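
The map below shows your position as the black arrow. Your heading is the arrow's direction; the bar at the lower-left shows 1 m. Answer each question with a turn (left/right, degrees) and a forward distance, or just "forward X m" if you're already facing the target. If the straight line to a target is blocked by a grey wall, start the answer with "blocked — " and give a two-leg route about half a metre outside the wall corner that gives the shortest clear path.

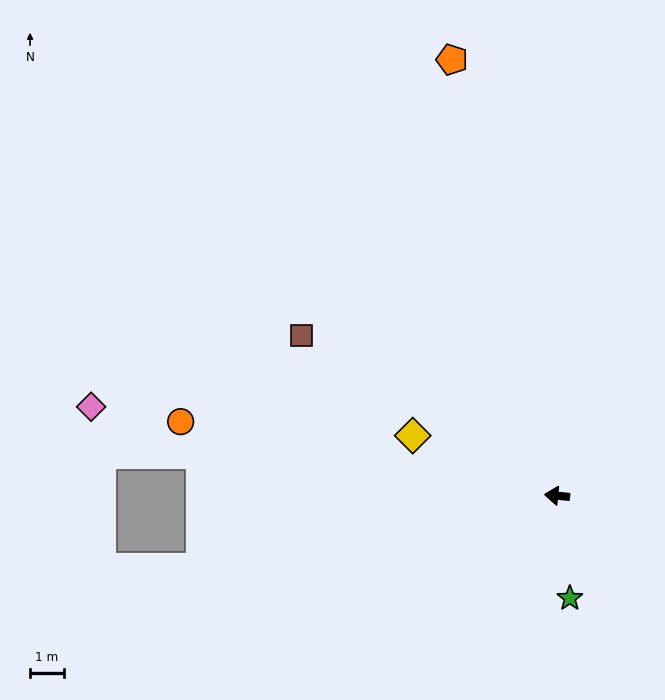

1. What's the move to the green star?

turn left 103°, forward 3.0 m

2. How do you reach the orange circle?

turn right 6°, forward 11.2 m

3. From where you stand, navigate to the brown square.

turn right 27°, forward 8.8 m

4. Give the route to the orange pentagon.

turn right 71°, forward 13.1 m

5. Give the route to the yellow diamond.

turn right 17°, forward 4.6 m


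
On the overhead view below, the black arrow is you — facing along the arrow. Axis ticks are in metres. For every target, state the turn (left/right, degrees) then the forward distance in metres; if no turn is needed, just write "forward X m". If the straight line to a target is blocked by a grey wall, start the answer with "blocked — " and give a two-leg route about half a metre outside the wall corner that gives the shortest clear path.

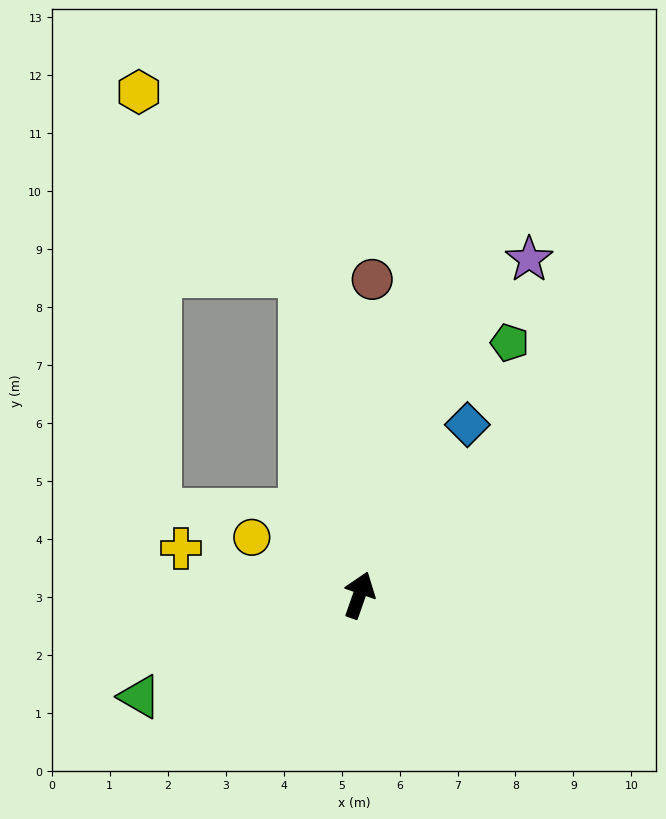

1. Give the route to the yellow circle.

turn left 81°, forward 2.1 m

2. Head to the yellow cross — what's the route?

turn left 95°, forward 3.2 m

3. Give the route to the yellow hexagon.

blocked — turn left 29°, forward 5.6 m, then turn left 33°, forward 4.2 m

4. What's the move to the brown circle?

turn left 17°, forward 5.4 m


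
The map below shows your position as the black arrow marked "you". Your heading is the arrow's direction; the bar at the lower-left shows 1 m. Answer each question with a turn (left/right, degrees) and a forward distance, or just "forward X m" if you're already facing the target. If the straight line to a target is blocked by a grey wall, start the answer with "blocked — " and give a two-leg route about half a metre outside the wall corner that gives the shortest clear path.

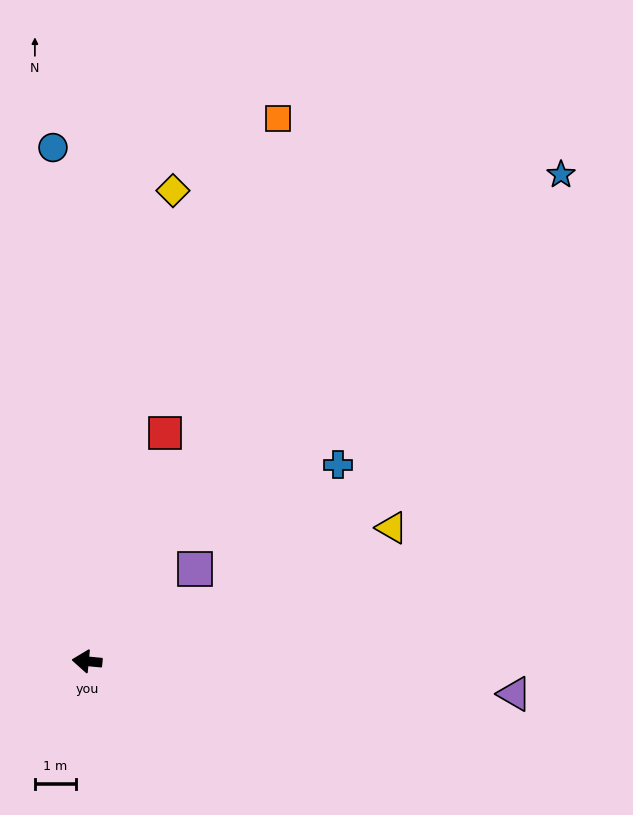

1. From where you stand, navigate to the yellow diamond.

turn right 95°, forward 11.6 m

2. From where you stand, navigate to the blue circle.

turn right 81°, forward 12.5 m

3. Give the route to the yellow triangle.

turn right 151°, forward 8.1 m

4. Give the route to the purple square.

turn right 134°, forward 3.4 m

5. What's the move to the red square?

turn right 103°, forward 5.8 m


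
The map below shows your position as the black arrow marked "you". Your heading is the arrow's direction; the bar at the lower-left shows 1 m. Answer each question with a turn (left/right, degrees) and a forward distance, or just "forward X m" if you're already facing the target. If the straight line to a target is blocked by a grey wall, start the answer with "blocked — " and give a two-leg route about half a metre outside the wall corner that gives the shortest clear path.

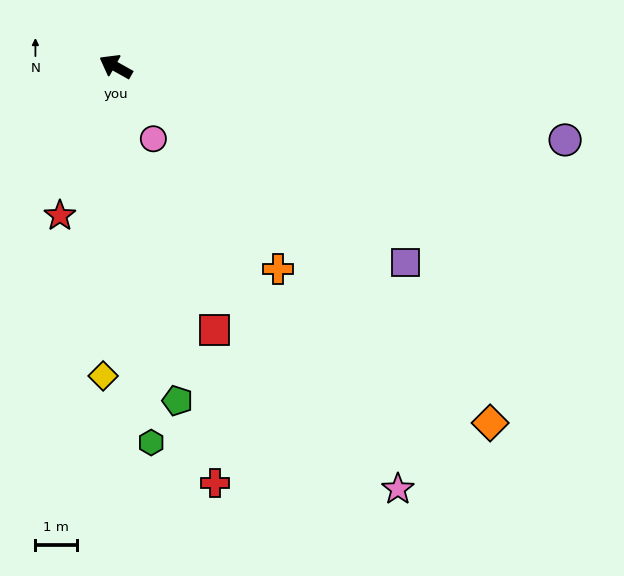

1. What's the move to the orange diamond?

turn left 166°, forward 12.5 m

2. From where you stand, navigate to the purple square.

turn left 175°, forward 8.5 m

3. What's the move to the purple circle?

turn right 160°, forward 11.0 m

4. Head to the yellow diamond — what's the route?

turn left 117°, forward 7.5 m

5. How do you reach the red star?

turn left 99°, forward 3.9 m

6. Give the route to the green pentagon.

turn left 130°, forward 8.2 m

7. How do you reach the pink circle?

turn left 147°, forward 2.0 m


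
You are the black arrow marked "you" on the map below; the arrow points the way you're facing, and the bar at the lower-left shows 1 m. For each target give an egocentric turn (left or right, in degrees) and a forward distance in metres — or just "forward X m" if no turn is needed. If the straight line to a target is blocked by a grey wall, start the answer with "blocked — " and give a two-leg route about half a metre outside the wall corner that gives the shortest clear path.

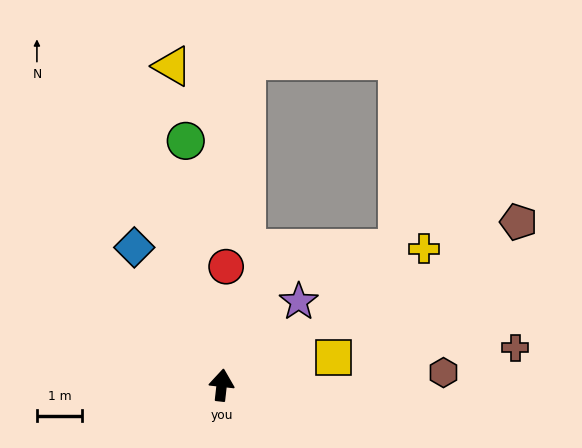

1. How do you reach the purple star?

turn right 36°, forward 2.5 m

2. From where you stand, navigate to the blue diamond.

turn left 39°, forward 3.6 m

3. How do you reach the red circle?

turn left 4°, forward 2.6 m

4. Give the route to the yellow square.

turn right 70°, forward 2.5 m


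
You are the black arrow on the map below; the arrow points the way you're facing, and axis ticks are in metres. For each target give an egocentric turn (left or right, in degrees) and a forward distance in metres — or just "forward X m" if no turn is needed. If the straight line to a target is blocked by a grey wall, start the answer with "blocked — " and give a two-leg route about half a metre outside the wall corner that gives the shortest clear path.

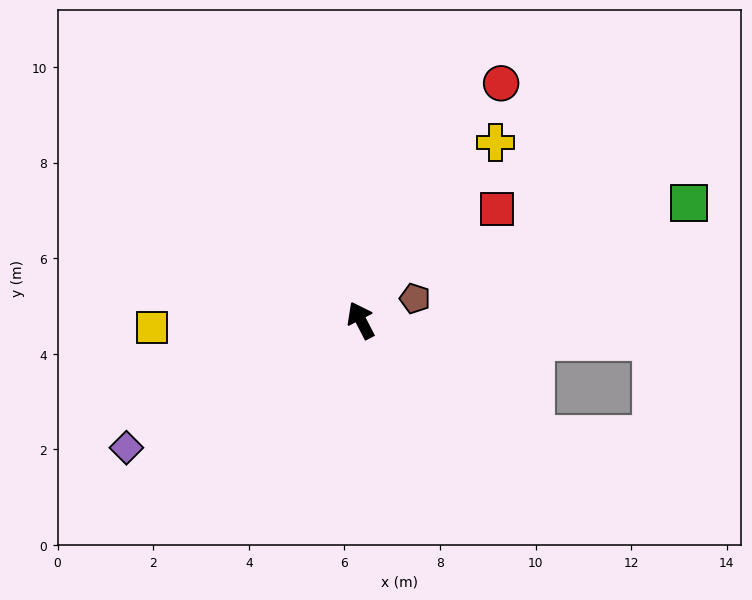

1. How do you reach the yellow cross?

turn right 64°, forward 4.7 m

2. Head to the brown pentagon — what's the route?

turn right 95°, forward 1.2 m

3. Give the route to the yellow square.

turn left 65°, forward 4.4 m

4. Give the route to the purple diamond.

turn left 91°, forward 5.6 m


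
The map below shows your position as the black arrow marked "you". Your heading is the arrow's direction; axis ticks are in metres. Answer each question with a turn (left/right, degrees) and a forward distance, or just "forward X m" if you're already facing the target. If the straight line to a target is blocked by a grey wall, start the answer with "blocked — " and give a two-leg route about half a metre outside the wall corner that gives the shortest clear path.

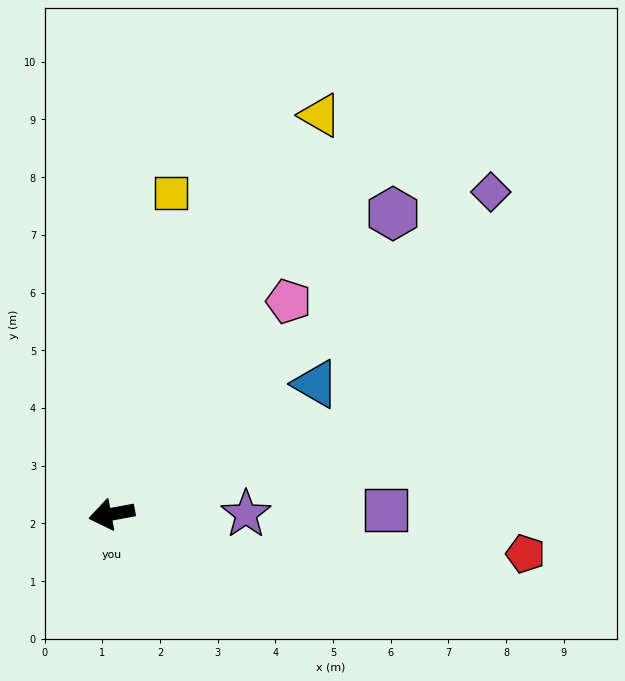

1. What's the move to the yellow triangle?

turn right 128°, forward 7.8 m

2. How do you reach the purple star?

turn left 170°, forward 2.3 m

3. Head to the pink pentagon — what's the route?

turn right 140°, forward 4.8 m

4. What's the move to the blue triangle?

turn right 158°, forward 4.2 m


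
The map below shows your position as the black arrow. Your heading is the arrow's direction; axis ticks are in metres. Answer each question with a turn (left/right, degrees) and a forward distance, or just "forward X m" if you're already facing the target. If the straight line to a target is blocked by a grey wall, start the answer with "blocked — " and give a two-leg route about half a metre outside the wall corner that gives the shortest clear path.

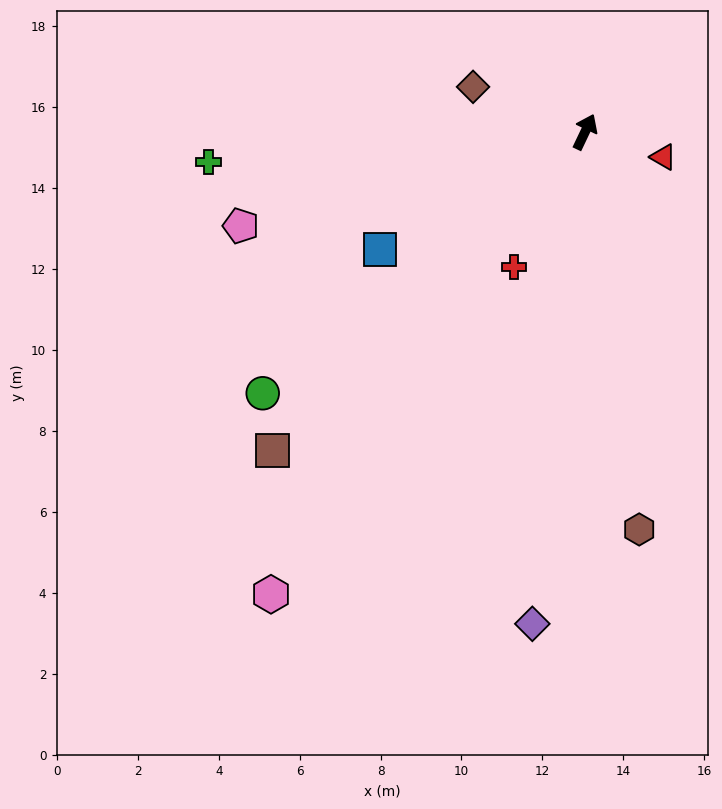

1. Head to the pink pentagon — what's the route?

turn left 131°, forward 8.8 m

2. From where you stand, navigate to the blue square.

turn left 145°, forward 5.8 m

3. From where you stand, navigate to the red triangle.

turn right 82°, forward 2.0 m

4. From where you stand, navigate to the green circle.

turn left 154°, forward 10.3 m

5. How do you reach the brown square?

turn left 161°, forward 11.0 m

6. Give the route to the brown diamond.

turn left 94°, forward 3.0 m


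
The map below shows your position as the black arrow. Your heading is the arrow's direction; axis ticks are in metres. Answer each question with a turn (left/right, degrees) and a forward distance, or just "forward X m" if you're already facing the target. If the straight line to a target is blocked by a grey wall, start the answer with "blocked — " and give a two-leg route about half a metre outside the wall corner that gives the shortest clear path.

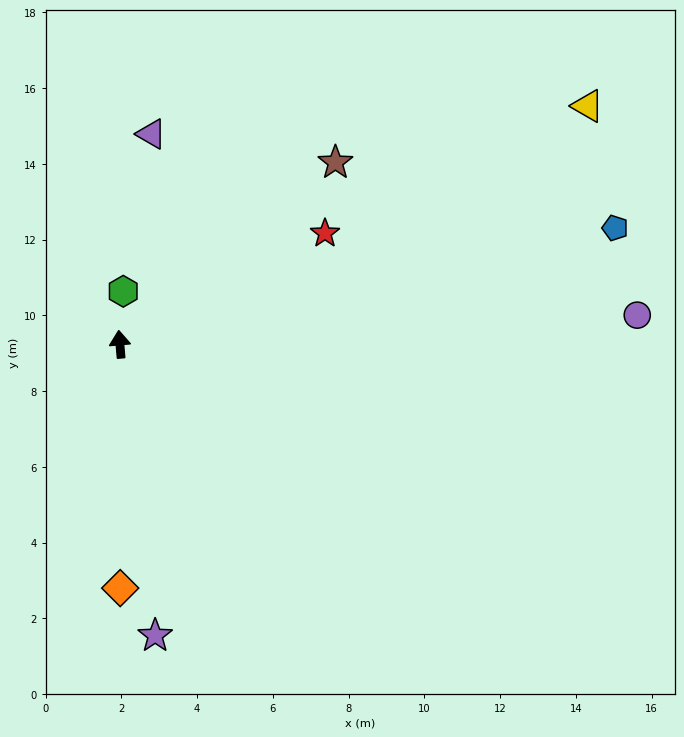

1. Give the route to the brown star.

turn right 55°, forward 7.4 m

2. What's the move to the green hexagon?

turn right 9°, forward 1.4 m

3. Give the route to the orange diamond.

turn left 175°, forward 6.4 m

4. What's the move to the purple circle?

turn right 92°, forward 13.7 m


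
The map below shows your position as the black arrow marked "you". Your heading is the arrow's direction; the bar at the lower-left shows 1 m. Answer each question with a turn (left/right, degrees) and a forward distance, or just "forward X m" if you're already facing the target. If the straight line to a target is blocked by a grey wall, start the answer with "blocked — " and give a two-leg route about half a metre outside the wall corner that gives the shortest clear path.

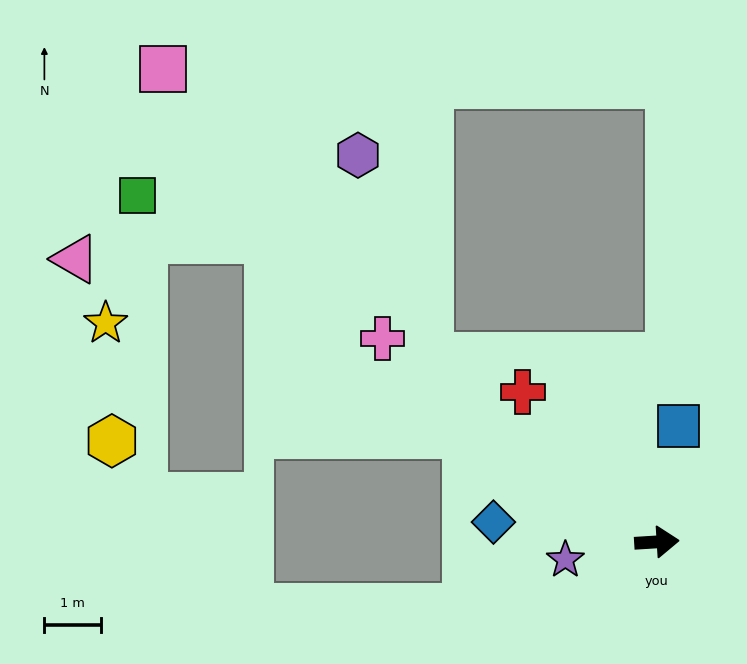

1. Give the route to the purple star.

turn right 173°, forward 1.6 m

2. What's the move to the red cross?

turn left 128°, forward 3.5 m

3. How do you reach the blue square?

turn left 76°, forward 2.1 m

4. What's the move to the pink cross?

turn left 140°, forward 6.0 m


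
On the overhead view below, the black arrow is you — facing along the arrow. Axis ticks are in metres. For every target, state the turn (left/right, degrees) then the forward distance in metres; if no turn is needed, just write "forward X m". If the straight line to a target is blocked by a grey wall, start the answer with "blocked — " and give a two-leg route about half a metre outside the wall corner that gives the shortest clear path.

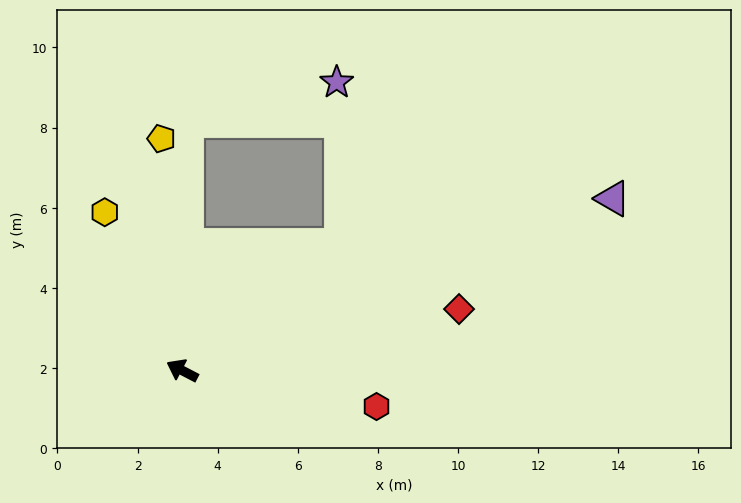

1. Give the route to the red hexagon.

turn right 163°, forward 4.9 m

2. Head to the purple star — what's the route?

blocked — turn right 63°, forward 6.2 m, then turn right 75°, forward 3.9 m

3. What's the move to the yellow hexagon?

turn right 36°, forward 4.4 m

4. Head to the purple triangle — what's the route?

turn right 131°, forward 11.6 m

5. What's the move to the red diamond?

turn right 140°, forward 7.1 m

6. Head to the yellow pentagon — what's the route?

turn right 57°, forward 5.8 m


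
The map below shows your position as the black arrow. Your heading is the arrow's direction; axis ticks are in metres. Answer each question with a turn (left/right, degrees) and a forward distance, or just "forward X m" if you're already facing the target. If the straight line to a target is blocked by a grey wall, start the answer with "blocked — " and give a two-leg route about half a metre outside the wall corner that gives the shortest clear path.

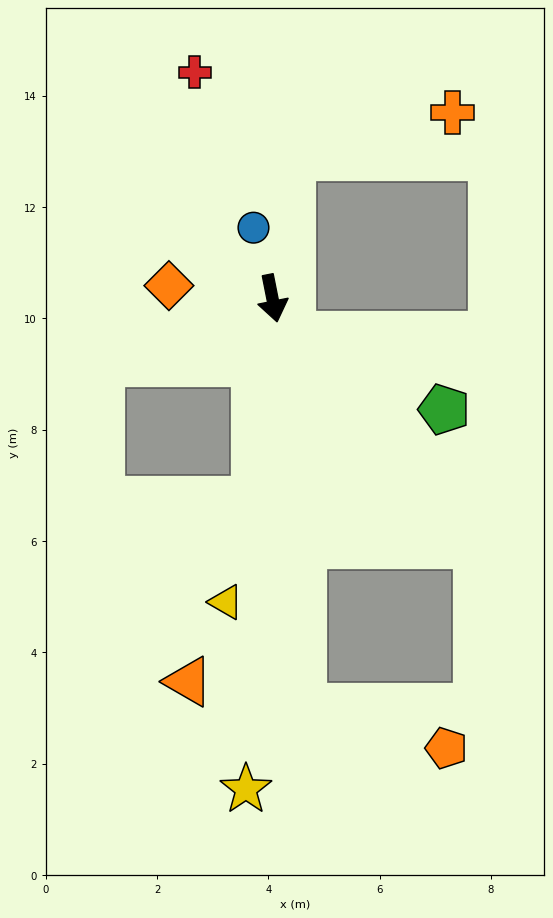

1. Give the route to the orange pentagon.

blocked — turn right 7°, forward 7.4 m, then turn left 70°, forward 2.7 m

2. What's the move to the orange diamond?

turn right 108°, forward 1.9 m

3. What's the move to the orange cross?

blocked — turn left 161°, forward 2.6 m, then turn right 67°, forward 3.0 m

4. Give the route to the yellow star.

turn right 14°, forward 8.8 m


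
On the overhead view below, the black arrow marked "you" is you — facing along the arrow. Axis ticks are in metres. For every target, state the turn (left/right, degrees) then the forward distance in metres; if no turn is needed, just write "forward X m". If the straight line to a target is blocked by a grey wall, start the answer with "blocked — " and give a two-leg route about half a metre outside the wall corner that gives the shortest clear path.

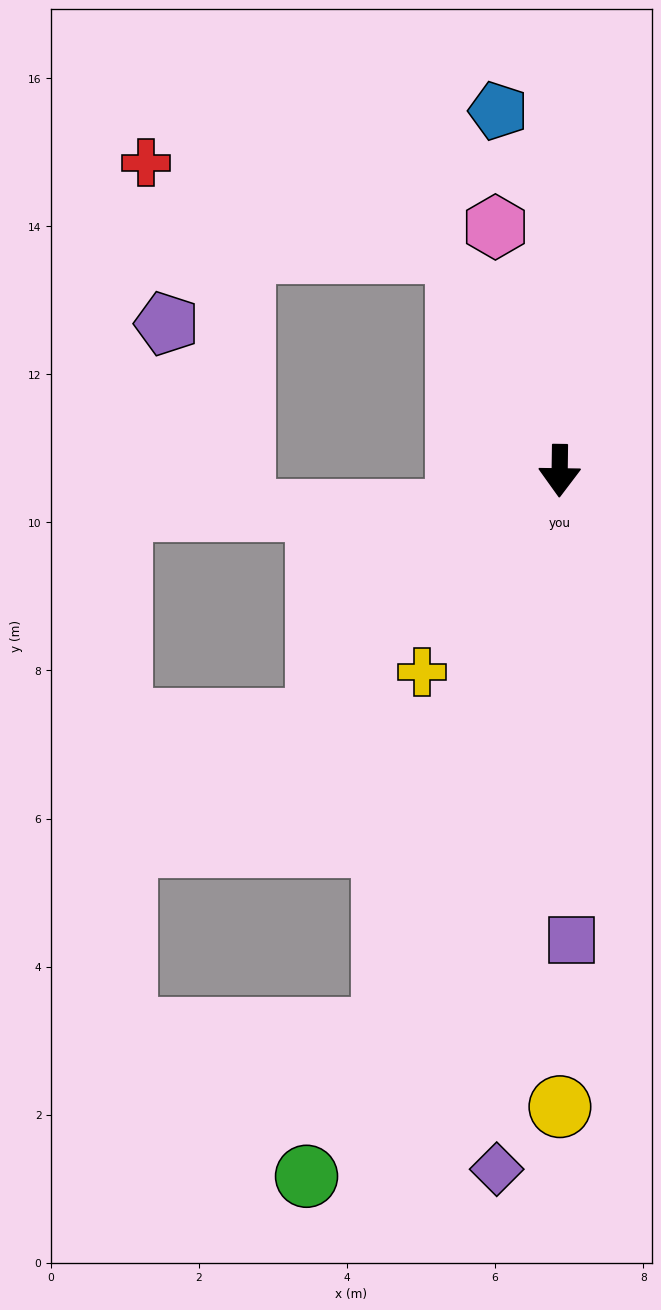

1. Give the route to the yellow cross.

turn right 34°, forward 3.3 m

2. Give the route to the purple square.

turn left 2°, forward 6.3 m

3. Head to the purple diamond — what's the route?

turn right 4°, forward 9.5 m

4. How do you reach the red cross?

blocked — turn right 154°, forward 3.3 m, then turn left 49°, forward 4.4 m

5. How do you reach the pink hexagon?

turn right 164°, forward 3.4 m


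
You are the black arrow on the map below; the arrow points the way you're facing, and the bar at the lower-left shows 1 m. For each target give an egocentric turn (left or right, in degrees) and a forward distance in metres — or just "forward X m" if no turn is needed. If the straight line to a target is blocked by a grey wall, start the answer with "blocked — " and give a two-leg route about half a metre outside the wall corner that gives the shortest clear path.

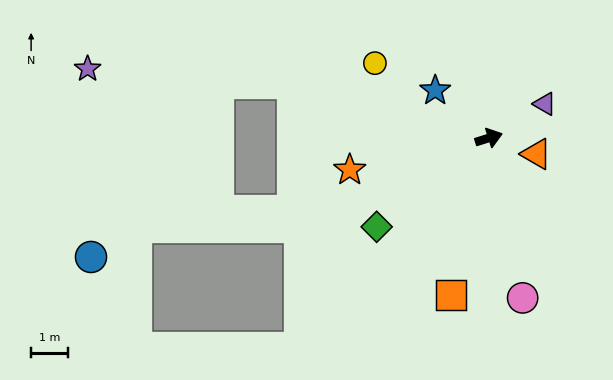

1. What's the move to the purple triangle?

turn left 14°, forward 1.8 m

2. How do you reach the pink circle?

turn right 96°, forward 4.4 m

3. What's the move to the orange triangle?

turn right 36°, forward 1.4 m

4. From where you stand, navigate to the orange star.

turn left 175°, forward 3.9 m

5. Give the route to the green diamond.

turn right 159°, forward 3.9 m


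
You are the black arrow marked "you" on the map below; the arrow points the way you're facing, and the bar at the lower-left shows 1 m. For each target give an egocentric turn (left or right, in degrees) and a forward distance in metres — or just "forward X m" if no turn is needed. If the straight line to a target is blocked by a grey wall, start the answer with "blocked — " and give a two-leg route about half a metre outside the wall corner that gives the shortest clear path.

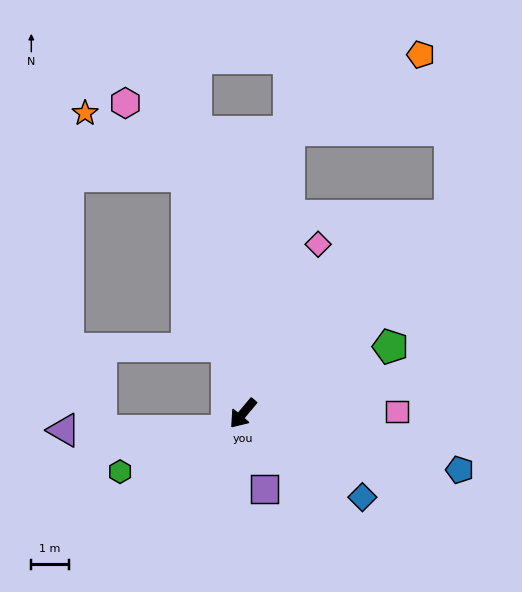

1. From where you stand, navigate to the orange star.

blocked — turn right 127°, forward 6.5 m, then turn left 45°, forward 3.2 m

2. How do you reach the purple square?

turn left 56°, forward 2.1 m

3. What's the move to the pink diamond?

turn right 164°, forward 5.0 m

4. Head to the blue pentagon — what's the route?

turn left 115°, forward 6.0 m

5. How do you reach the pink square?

turn left 131°, forward 4.1 m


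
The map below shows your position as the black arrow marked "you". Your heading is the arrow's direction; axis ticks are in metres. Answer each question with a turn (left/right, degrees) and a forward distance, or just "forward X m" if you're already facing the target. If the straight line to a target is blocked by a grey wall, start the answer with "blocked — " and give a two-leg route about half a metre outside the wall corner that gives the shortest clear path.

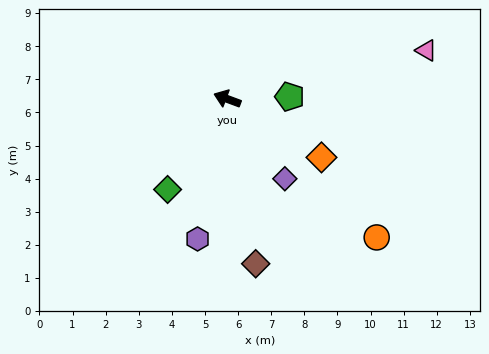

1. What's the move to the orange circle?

turn left 158°, forward 6.2 m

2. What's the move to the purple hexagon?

turn left 98°, forward 4.3 m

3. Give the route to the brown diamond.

turn left 120°, forward 5.1 m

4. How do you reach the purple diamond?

turn left 146°, forward 3.0 m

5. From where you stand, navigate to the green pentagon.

turn right 157°, forward 1.9 m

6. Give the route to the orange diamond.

turn left 169°, forward 3.3 m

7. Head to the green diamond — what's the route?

turn left 77°, forward 3.3 m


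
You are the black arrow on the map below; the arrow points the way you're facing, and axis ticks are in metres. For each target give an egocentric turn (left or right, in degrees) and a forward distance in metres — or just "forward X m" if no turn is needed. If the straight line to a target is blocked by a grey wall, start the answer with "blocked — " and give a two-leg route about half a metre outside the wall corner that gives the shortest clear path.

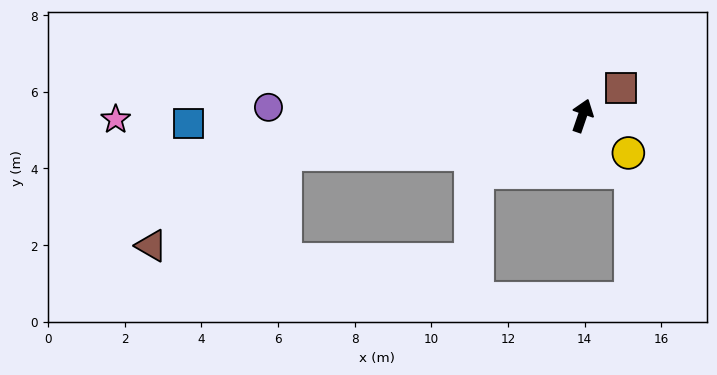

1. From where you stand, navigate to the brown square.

turn right 35°, forward 1.2 m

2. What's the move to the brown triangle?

blocked — turn left 116°, forward 7.8 m, then turn left 27°, forward 4.2 m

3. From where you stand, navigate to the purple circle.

turn left 107°, forward 8.2 m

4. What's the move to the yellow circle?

turn right 110°, forward 1.5 m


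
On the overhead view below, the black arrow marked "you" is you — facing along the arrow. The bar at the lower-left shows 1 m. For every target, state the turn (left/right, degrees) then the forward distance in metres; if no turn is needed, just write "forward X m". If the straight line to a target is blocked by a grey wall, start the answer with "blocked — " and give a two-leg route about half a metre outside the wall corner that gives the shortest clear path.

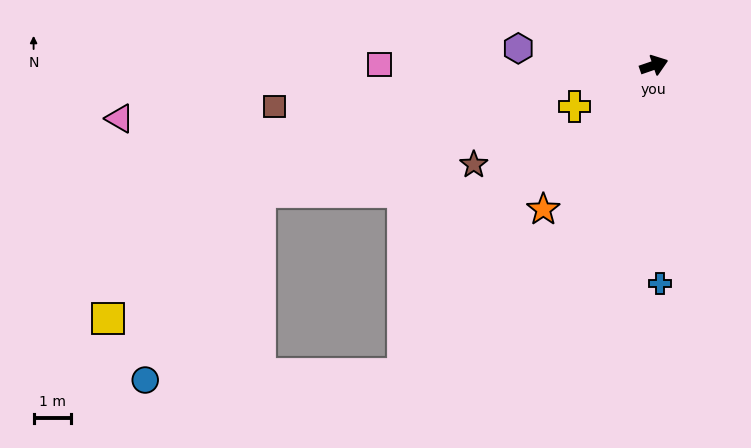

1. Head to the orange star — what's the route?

turn right 147°, forward 4.9 m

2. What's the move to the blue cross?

turn right 107°, forward 5.8 m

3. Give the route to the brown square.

turn left 167°, forward 10.2 m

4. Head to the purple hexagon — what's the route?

turn left 154°, forward 3.7 m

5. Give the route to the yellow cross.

turn right 172°, forward 2.4 m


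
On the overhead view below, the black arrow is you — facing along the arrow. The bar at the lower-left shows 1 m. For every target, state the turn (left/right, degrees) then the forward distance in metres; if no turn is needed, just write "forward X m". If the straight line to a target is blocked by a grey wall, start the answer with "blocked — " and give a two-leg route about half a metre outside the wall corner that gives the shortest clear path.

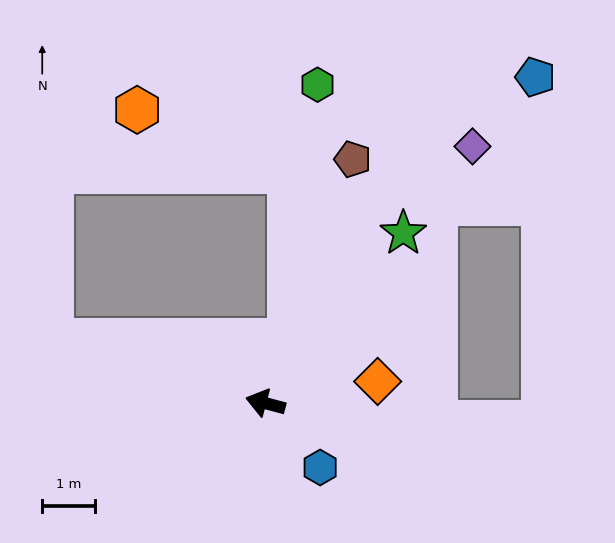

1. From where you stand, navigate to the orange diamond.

turn right 154°, forward 2.2 m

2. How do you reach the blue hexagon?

turn left 145°, forward 1.6 m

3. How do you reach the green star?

turn right 114°, forward 4.1 m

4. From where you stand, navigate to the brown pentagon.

turn right 95°, forward 4.9 m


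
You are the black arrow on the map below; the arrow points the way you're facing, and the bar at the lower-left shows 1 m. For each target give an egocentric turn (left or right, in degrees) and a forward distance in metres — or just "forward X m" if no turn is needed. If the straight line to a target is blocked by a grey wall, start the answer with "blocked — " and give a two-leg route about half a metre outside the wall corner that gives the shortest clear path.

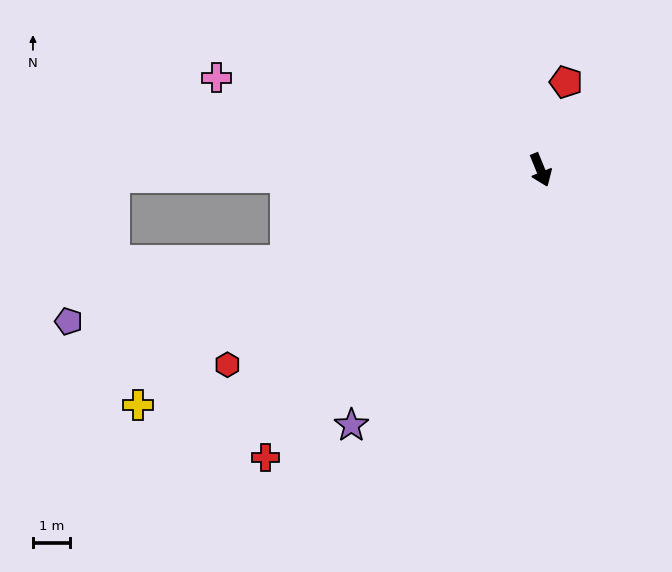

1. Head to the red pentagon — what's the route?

turn left 142°, forward 2.4 m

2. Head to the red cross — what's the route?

turn right 66°, forward 10.6 m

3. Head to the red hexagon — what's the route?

turn right 80°, forward 9.8 m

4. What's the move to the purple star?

turn right 59°, forward 8.5 m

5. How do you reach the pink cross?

turn right 128°, forward 9.0 m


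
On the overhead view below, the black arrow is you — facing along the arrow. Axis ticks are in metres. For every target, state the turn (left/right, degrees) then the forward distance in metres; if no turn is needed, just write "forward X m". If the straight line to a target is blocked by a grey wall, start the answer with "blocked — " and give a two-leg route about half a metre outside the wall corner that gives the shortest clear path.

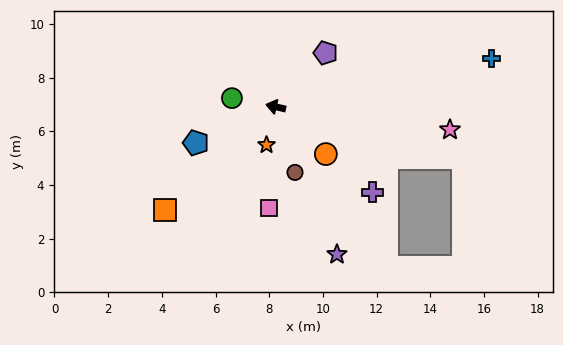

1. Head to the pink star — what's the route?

turn right 175°, forward 6.5 m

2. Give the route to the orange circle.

turn left 150°, forward 2.6 m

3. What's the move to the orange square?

turn left 56°, forward 5.6 m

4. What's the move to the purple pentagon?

turn right 120°, forward 2.7 m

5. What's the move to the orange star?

turn left 90°, forward 1.5 m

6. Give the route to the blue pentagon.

turn left 37°, forward 3.3 m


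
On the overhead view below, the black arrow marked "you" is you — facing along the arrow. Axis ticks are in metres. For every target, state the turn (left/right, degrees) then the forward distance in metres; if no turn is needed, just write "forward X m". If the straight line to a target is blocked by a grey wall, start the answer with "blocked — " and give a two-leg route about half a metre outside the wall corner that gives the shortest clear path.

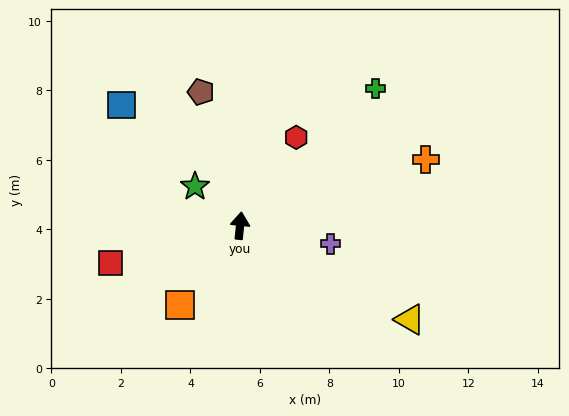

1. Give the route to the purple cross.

turn right 96°, forward 2.7 m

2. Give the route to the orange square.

turn left 149°, forward 2.9 m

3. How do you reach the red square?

turn left 112°, forward 3.9 m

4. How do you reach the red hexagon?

turn right 27°, forward 3.0 m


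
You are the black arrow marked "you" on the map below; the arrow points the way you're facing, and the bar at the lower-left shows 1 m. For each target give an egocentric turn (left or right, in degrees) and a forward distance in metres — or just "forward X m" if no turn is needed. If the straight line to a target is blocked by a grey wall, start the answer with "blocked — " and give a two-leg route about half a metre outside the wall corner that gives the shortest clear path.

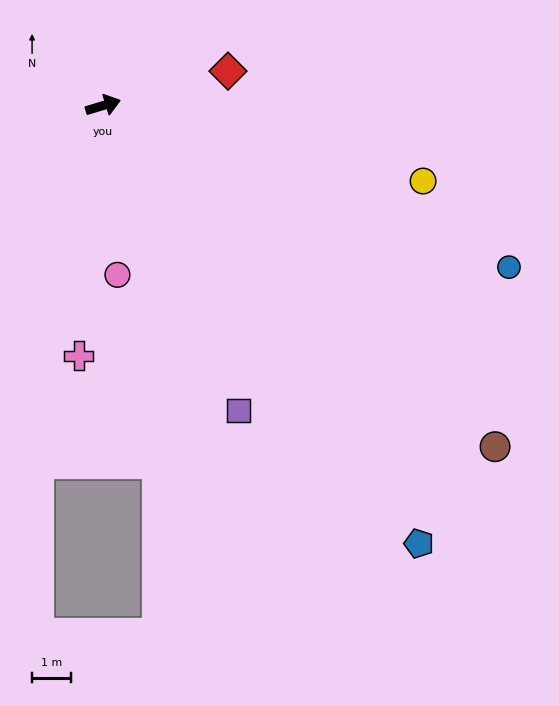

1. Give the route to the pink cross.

turn right 112°, forward 6.5 m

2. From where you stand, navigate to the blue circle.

turn right 39°, forward 11.3 m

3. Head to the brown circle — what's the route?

turn right 58°, forward 13.4 m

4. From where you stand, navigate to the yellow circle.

turn right 30°, forward 8.5 m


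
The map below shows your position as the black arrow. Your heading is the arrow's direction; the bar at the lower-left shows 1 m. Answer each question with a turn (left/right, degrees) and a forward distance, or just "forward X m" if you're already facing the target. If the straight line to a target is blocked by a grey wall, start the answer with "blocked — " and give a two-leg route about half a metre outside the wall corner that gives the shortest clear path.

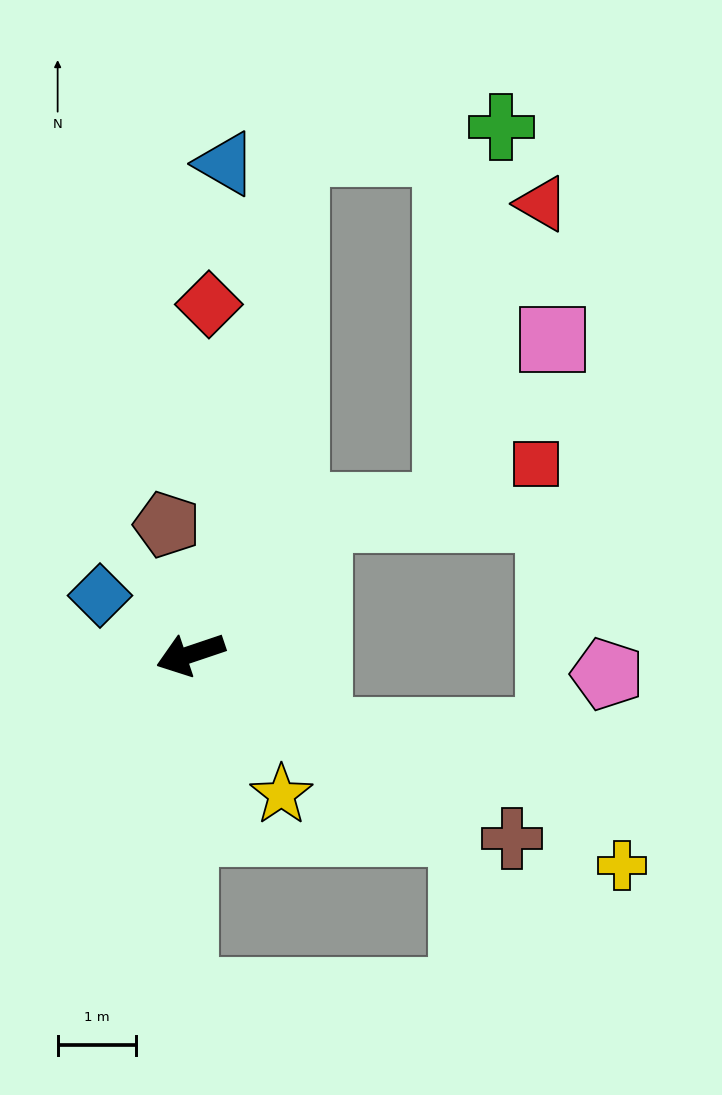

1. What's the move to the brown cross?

turn left 132°, forward 4.7 m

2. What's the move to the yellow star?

turn left 104°, forward 2.1 m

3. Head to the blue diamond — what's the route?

turn right 52°, forward 1.4 m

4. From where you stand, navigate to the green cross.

blocked — turn right 120°, forward 6.5 m, then turn right 72°, forward 2.6 m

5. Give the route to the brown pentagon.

turn right 98°, forward 1.7 m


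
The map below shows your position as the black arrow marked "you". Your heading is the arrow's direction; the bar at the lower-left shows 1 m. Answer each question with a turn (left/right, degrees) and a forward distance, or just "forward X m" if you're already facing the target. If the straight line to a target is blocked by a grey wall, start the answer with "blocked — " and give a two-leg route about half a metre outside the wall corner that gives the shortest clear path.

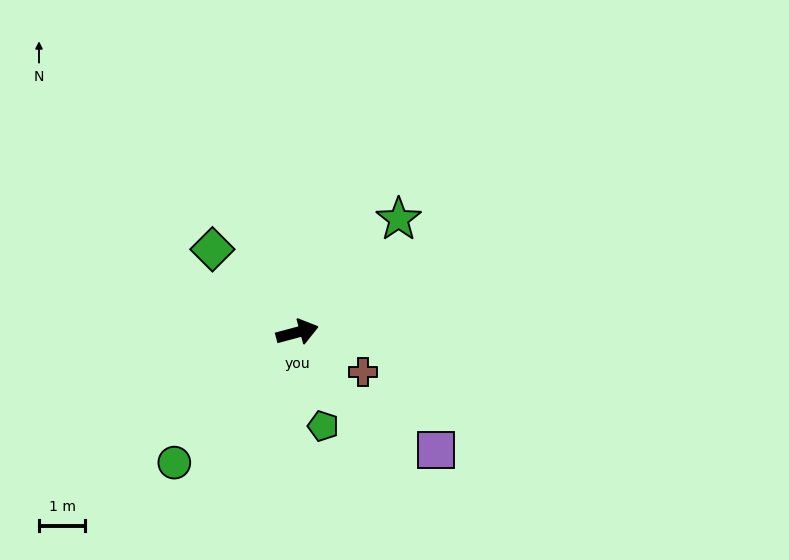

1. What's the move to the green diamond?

turn left 121°, forward 2.6 m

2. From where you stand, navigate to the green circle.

turn right 148°, forward 3.9 m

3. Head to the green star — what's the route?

turn left 33°, forward 3.3 m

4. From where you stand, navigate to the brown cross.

turn right 46°, forward 1.7 m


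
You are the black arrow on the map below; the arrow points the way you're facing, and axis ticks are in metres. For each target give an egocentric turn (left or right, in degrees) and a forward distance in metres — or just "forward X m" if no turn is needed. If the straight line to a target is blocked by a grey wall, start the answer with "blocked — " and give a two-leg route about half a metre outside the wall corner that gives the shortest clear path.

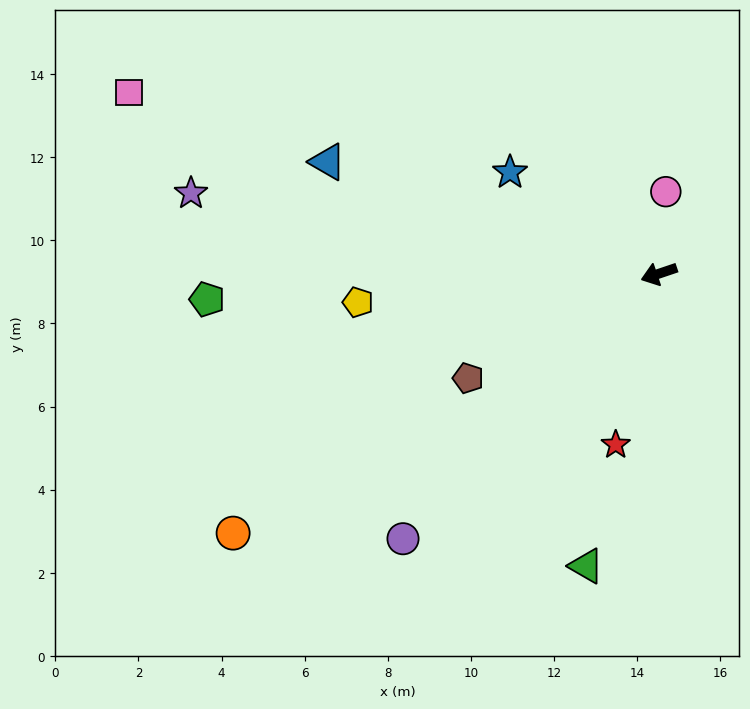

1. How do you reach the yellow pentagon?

turn right 13°, forward 7.3 m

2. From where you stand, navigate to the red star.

turn left 57°, forward 4.2 m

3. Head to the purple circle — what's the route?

turn left 27°, forward 8.9 m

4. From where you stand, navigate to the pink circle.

turn right 113°, forward 2.0 m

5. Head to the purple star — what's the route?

turn right 28°, forward 11.4 m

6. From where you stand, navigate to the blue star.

turn right 53°, forward 4.3 m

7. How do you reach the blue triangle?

turn right 37°, forward 8.4 m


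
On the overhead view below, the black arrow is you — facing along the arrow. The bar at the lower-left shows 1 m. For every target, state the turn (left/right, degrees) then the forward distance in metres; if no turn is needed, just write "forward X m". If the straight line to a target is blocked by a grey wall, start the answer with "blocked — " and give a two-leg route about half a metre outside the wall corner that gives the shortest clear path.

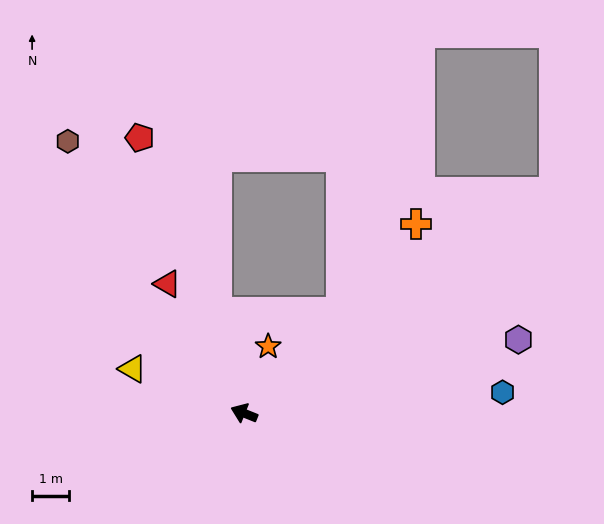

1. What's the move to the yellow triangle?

forward 3.3 m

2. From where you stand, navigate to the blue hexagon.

turn right 154°, forward 7.0 m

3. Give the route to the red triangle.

turn right 37°, forward 4.1 m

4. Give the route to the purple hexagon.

turn right 143°, forward 7.7 m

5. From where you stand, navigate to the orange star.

turn right 88°, forward 1.9 m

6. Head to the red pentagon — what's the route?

turn right 47°, forward 8.0 m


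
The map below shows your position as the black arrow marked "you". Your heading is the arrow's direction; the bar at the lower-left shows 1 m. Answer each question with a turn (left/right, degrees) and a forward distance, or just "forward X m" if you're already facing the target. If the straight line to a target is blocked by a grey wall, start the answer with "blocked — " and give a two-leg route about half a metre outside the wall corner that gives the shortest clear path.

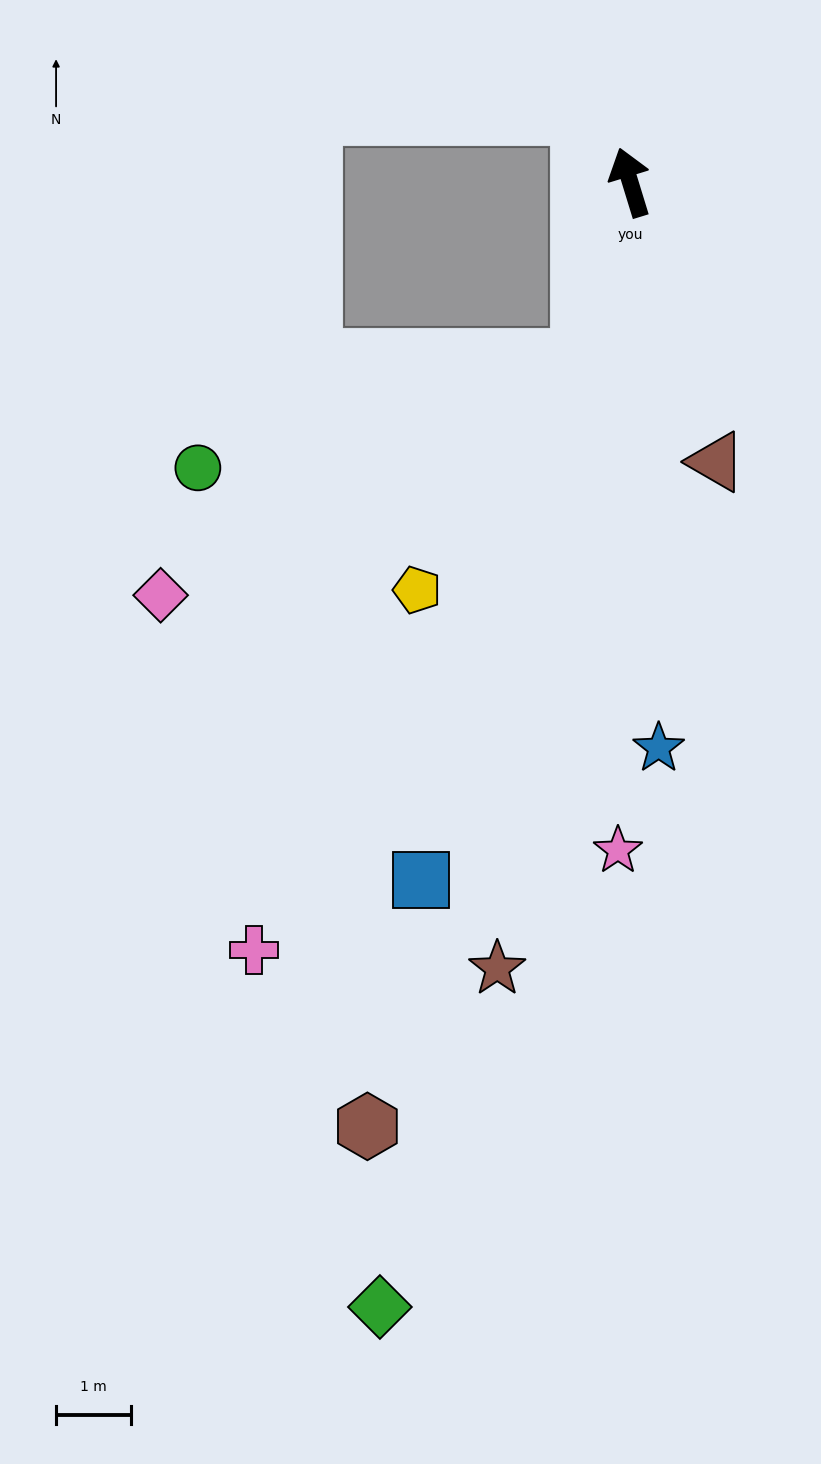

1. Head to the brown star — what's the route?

turn left 153°, forward 10.6 m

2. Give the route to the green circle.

blocked — turn left 148°, forward 2.5 m, then turn right 60°, forward 5.3 m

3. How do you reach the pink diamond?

blocked — turn left 148°, forward 2.5 m, then turn right 46°, forward 6.4 m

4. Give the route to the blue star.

turn left 166°, forward 7.6 m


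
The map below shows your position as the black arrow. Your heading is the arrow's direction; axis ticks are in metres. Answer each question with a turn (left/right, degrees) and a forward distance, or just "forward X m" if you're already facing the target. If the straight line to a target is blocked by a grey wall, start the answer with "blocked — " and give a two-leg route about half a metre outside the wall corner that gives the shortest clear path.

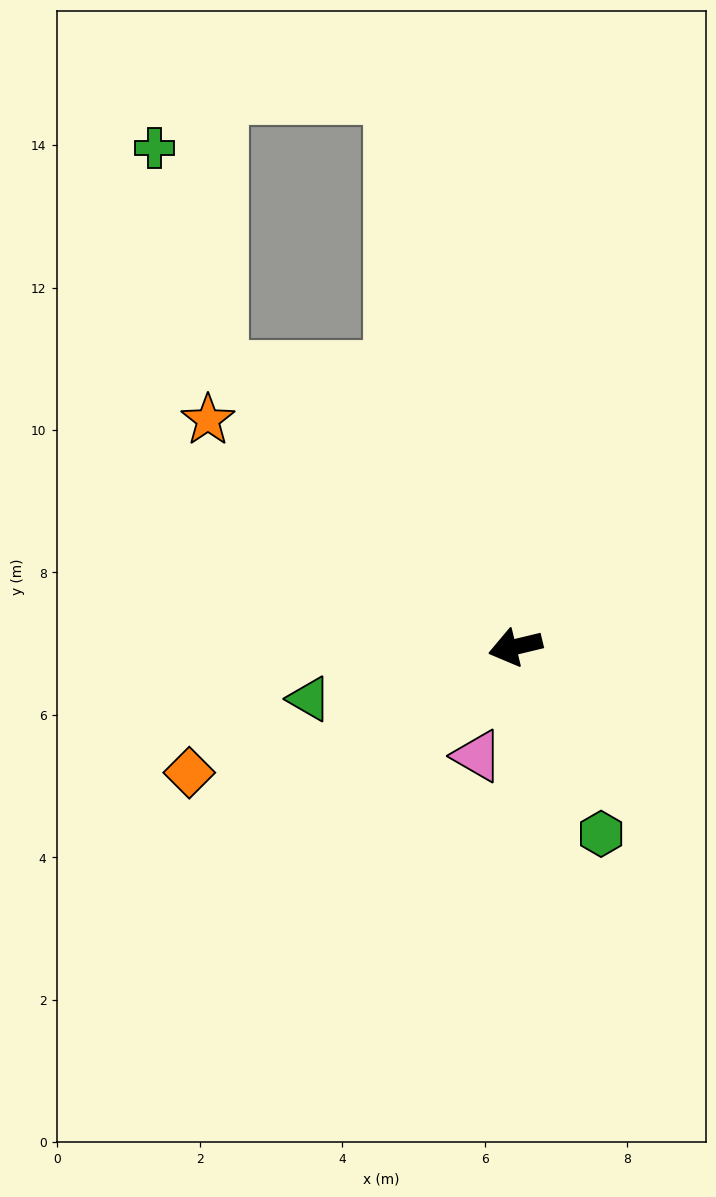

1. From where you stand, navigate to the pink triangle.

turn left 57°, forward 1.6 m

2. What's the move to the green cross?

blocked — turn right 56°, forward 5.7 m, then turn right 32°, forward 3.3 m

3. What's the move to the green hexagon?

turn left 101°, forward 2.9 m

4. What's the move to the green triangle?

forward 3.0 m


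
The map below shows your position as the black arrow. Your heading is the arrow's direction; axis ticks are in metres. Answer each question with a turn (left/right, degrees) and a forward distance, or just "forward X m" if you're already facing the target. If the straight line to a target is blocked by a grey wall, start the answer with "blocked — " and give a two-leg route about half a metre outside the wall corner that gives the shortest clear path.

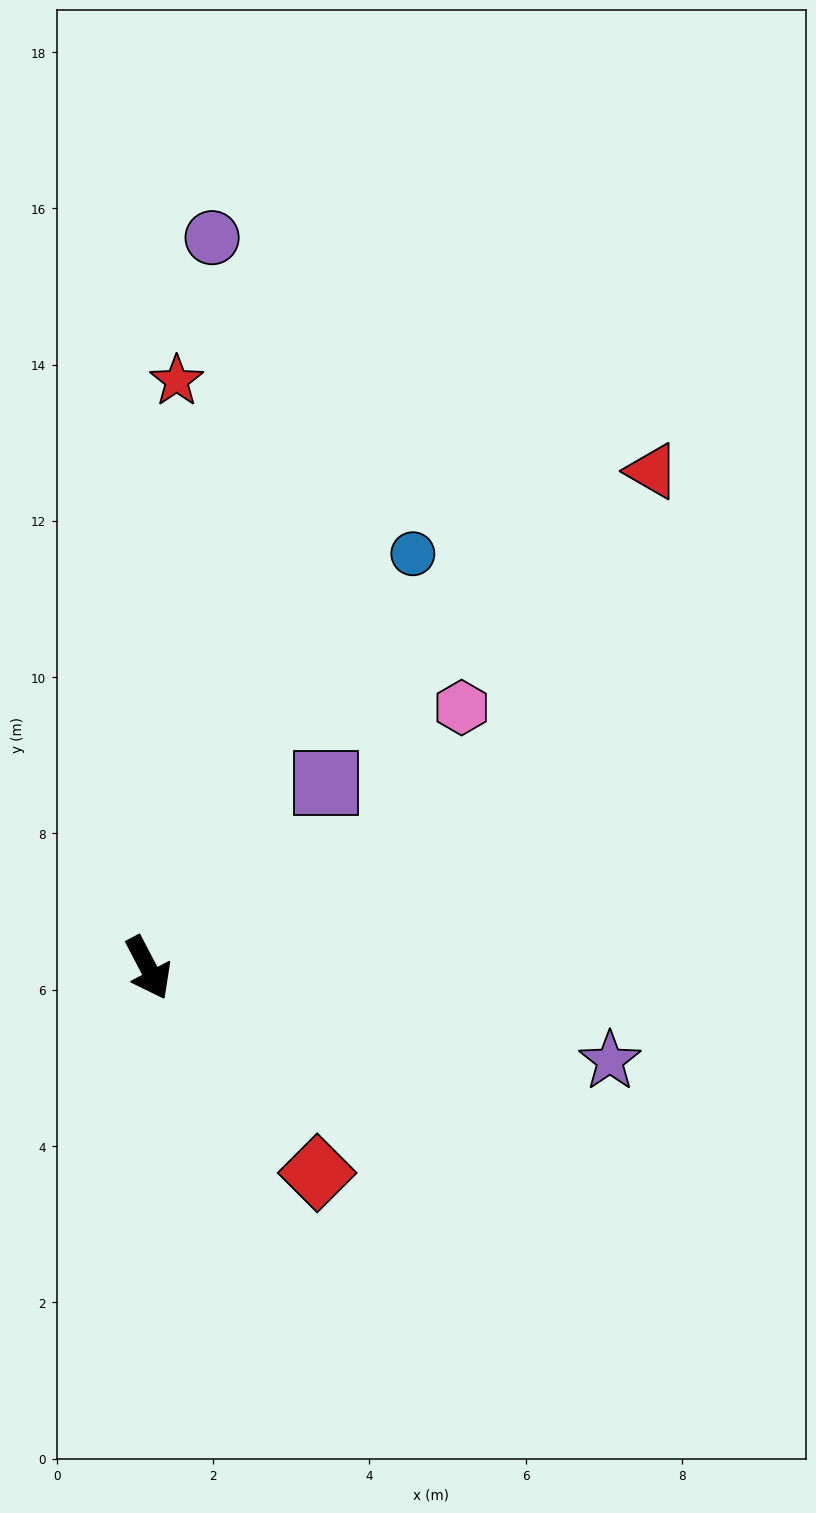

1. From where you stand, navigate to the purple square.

turn left 109°, forward 3.3 m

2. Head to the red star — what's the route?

turn left 150°, forward 7.5 m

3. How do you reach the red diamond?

turn left 12°, forward 3.4 m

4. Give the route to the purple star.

turn left 51°, forward 6.0 m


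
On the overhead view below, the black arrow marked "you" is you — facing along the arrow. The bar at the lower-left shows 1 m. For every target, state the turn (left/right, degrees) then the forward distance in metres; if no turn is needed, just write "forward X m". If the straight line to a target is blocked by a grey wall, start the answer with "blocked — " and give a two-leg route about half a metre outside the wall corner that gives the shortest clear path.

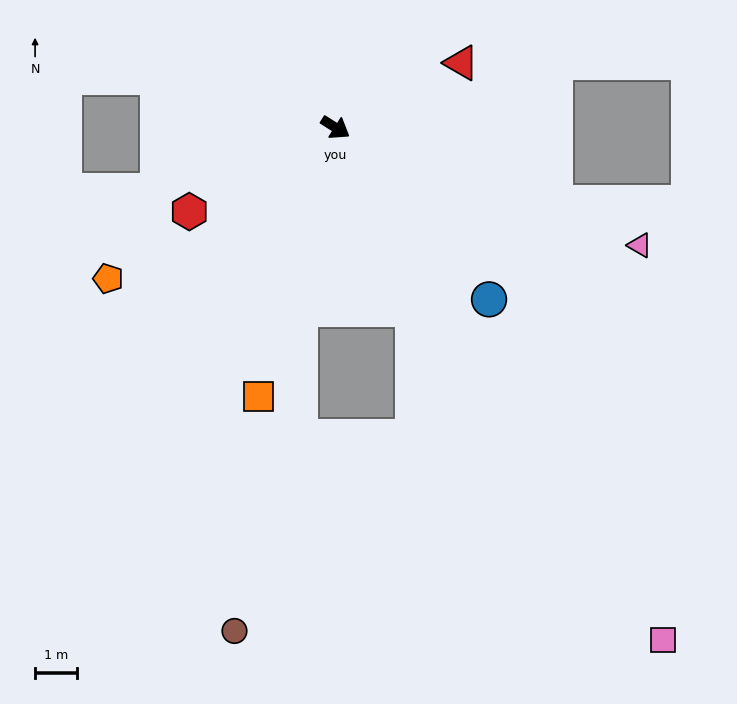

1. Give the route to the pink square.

turn right 25°, forward 14.6 m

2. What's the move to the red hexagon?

turn right 118°, forward 4.1 m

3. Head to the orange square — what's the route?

turn right 74°, forward 6.7 m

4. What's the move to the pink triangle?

turn left 11°, forward 7.8 m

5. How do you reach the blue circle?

turn right 16°, forward 5.5 m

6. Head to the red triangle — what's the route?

turn left 60°, forward 3.4 m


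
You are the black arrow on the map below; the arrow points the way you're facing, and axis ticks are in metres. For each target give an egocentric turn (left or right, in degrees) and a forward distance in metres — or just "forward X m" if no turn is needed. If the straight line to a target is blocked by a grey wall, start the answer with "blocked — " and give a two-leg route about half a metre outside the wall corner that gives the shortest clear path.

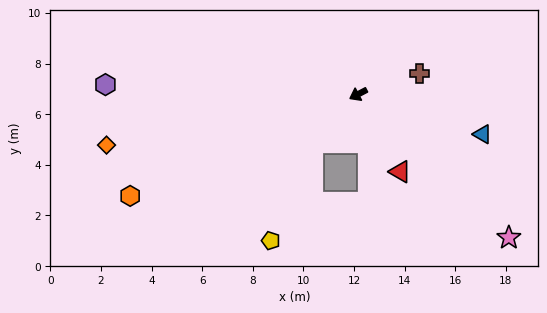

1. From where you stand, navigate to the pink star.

turn left 109°, forward 8.2 m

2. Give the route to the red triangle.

turn left 91°, forward 3.5 m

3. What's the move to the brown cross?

turn left 171°, forward 2.6 m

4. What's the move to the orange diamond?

turn right 16°, forward 10.2 m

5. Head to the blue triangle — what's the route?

turn left 134°, forward 5.2 m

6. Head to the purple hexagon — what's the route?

turn right 30°, forward 10.0 m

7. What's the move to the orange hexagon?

turn right 4°, forward 9.9 m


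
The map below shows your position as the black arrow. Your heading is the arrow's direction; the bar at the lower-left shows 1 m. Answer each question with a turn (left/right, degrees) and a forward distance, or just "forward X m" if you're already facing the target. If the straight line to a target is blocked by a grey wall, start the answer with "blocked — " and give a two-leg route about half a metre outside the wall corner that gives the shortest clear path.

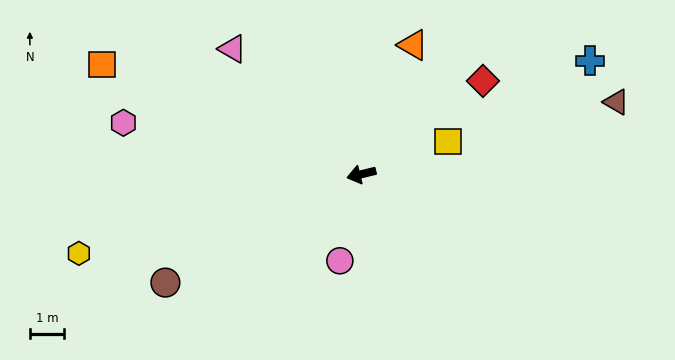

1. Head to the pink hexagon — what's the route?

turn right 26°, forward 7.1 m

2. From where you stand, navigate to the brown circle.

turn left 15°, forward 6.5 m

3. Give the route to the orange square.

turn right 37°, forward 8.2 m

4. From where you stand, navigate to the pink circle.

turn left 62°, forward 2.6 m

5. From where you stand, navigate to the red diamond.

turn right 156°, forward 4.5 m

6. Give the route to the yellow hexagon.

turn left 2°, forward 8.5 m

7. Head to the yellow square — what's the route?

turn right 173°, forward 2.7 m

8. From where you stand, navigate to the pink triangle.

turn right 58°, forward 5.2 m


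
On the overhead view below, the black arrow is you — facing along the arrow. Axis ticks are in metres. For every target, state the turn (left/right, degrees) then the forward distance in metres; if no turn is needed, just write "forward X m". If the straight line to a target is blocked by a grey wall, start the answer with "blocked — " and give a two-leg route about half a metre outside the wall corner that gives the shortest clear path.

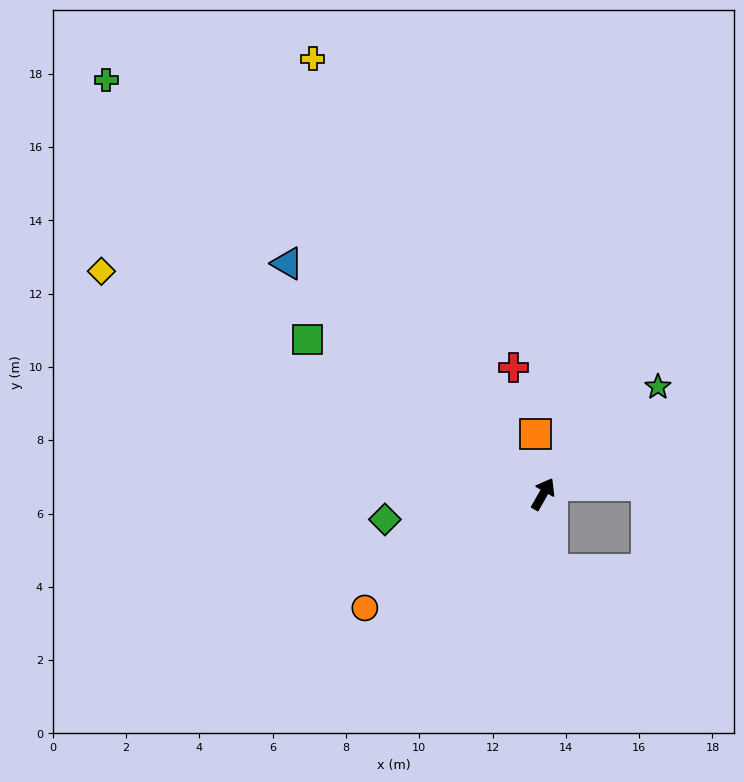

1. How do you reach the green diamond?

turn left 129°, forward 4.4 m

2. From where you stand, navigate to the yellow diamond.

turn left 93°, forward 13.5 m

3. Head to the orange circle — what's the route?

turn left 152°, forward 5.8 m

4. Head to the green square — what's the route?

turn left 86°, forward 7.7 m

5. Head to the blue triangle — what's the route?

turn left 78°, forward 9.4 m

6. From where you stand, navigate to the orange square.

turn left 37°, forward 1.6 m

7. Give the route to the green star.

turn right 17°, forward 4.3 m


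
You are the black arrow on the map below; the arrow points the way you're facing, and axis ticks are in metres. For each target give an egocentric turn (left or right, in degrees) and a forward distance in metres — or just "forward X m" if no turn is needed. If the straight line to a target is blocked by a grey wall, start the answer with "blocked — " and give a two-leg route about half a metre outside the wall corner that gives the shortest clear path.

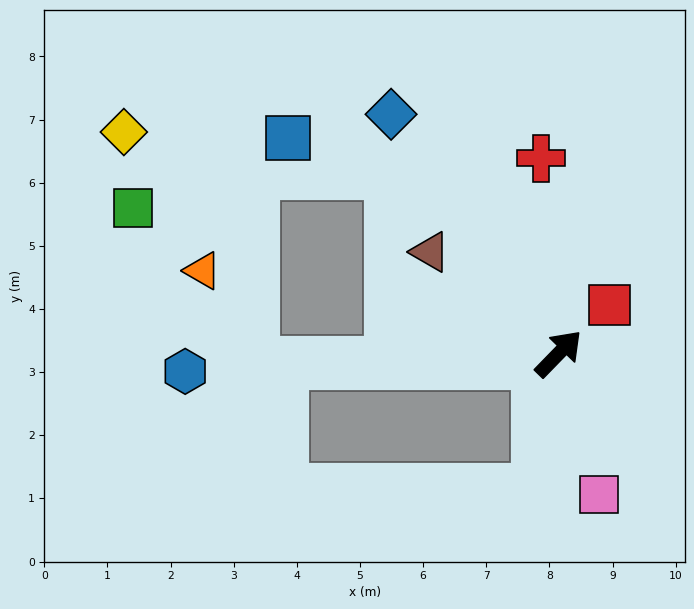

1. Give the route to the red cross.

turn left 49°, forward 3.1 m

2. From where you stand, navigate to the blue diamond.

turn left 79°, forward 4.6 m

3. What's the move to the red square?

turn right 2°, forward 1.1 m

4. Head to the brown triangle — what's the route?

turn left 96°, forward 2.6 m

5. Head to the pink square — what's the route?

turn right 120°, forward 2.3 m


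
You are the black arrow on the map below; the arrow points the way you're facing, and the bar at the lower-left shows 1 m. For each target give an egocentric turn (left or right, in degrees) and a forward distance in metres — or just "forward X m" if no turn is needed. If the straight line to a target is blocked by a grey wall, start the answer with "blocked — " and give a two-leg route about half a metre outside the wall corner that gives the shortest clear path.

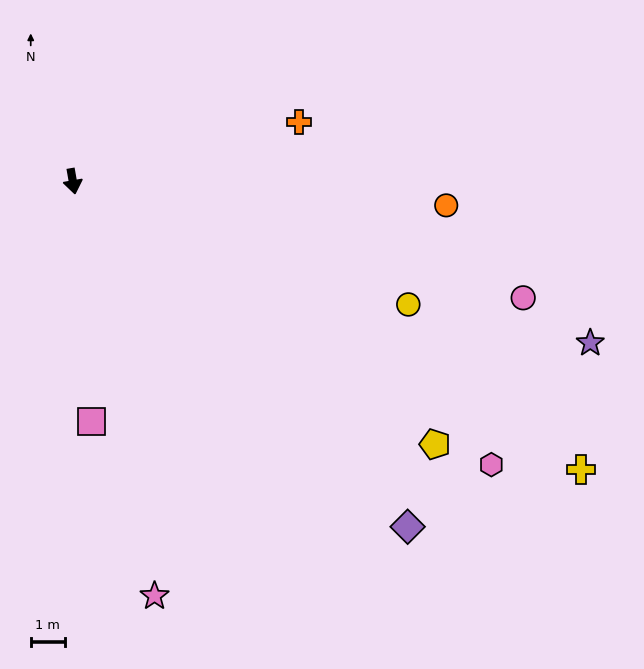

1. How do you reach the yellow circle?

turn left 60°, forward 10.5 m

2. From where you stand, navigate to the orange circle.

turn left 76°, forward 11.0 m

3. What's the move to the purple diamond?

turn left 34°, forward 14.1 m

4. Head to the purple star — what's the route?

turn left 63°, forward 15.9 m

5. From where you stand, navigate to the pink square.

turn right 5°, forward 7.1 m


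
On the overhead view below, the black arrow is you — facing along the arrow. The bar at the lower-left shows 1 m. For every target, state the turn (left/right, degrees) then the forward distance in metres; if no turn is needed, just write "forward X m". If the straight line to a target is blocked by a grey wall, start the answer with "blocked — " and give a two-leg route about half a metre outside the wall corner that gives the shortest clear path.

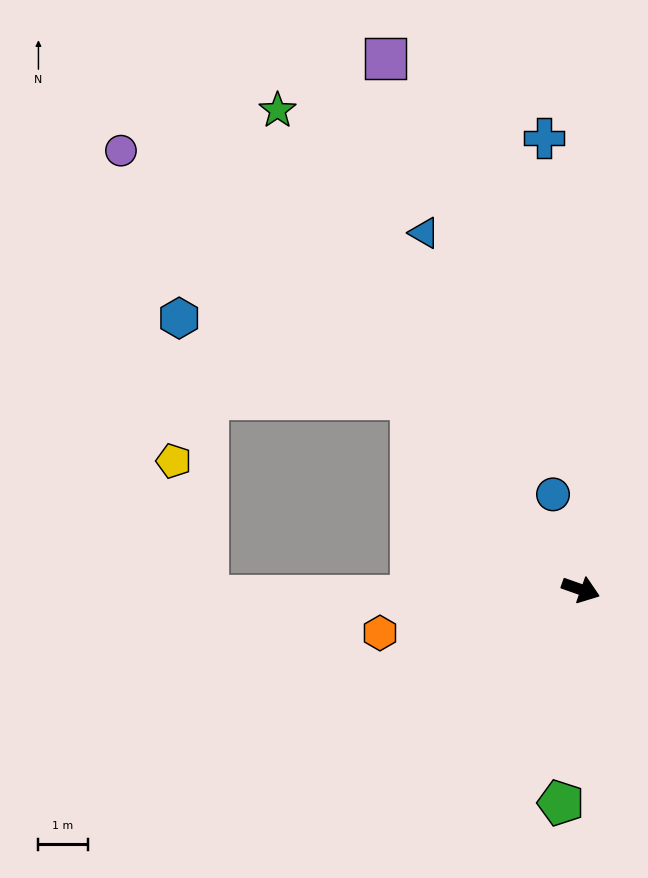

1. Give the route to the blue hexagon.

blocked — turn left 151°, forward 5.2 m, then turn left 29°, forward 5.0 m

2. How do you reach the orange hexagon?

turn right 148°, forward 4.2 m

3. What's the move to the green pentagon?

turn right 76°, forward 4.3 m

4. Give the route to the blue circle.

turn left 126°, forward 2.0 m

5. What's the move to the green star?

turn left 142°, forward 11.5 m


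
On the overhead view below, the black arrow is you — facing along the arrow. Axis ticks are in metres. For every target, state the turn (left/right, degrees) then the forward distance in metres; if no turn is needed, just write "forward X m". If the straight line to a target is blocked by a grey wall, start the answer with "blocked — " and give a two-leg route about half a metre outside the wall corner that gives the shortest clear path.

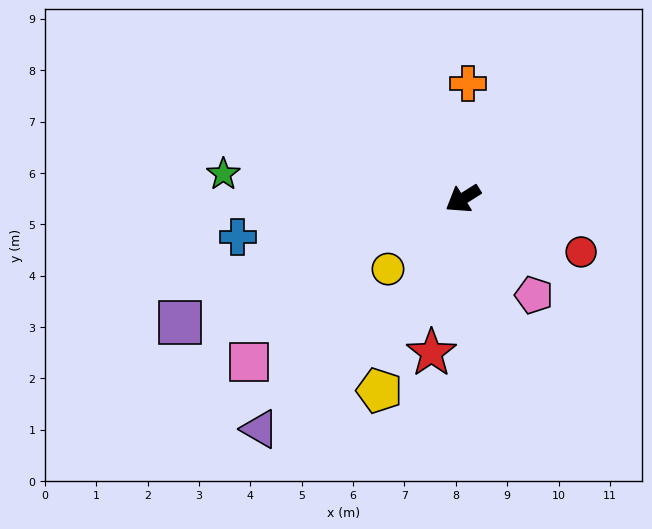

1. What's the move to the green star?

turn right 38°, forward 4.7 m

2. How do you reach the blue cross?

turn right 23°, forward 4.5 m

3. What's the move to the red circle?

turn left 124°, forward 2.5 m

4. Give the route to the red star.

turn left 46°, forward 3.1 m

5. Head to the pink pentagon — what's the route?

turn left 94°, forward 2.3 m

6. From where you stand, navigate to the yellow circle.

turn left 11°, forward 2.0 m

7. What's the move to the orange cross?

turn right 125°, forward 2.2 m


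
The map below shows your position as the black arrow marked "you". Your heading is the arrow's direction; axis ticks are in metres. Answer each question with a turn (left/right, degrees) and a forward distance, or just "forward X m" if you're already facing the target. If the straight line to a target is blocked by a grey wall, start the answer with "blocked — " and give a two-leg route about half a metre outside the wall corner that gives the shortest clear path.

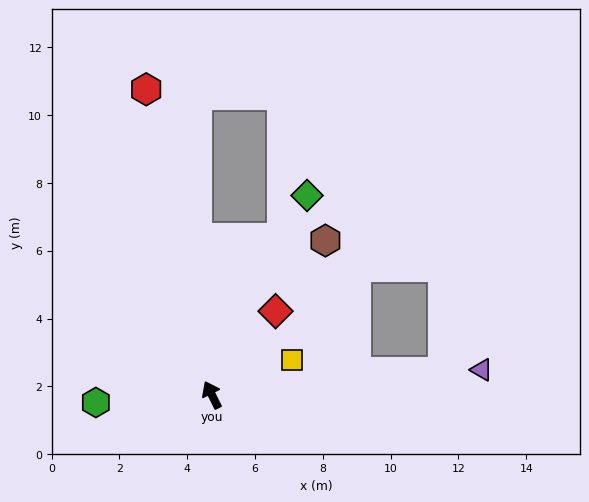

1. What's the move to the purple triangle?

turn right 111°, forward 8.0 m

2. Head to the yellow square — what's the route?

turn right 93°, forward 2.6 m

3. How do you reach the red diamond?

turn right 64°, forward 3.1 m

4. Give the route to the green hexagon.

turn left 67°, forward 3.4 m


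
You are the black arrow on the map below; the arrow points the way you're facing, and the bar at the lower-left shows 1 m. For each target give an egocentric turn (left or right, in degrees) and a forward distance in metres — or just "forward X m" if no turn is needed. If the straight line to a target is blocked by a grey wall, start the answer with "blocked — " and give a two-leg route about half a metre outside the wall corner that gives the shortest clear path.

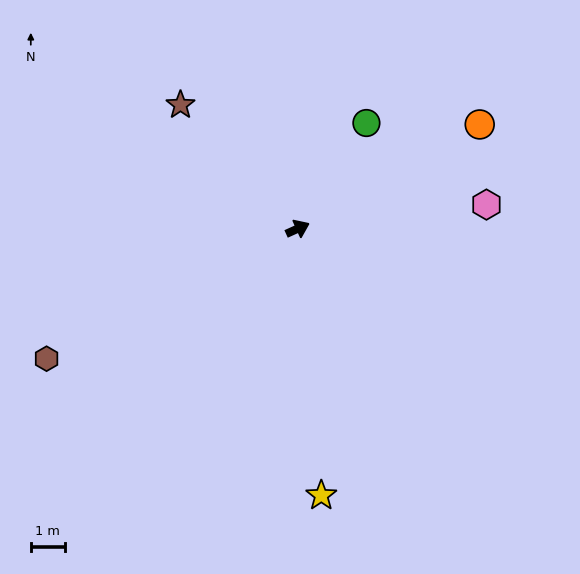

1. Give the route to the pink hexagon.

turn right 17°, forward 5.6 m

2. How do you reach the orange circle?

turn left 5°, forward 6.1 m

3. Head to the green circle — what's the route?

turn left 33°, forward 3.7 m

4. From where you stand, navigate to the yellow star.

turn right 109°, forward 7.9 m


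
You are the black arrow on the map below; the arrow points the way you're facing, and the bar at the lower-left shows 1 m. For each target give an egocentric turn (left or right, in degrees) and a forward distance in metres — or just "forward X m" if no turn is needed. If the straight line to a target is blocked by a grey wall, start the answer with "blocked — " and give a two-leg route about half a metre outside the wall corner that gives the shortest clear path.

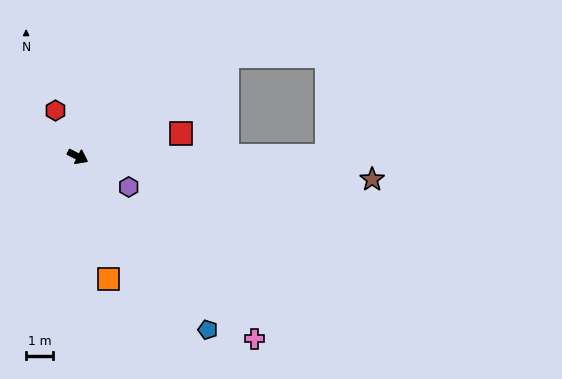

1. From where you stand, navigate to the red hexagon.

turn left 143°, forward 1.9 m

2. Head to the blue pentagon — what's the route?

turn right 26°, forward 8.0 m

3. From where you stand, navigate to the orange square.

turn right 49°, forward 4.7 m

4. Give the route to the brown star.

turn left 22°, forward 10.9 m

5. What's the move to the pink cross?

turn right 19°, forward 9.3 m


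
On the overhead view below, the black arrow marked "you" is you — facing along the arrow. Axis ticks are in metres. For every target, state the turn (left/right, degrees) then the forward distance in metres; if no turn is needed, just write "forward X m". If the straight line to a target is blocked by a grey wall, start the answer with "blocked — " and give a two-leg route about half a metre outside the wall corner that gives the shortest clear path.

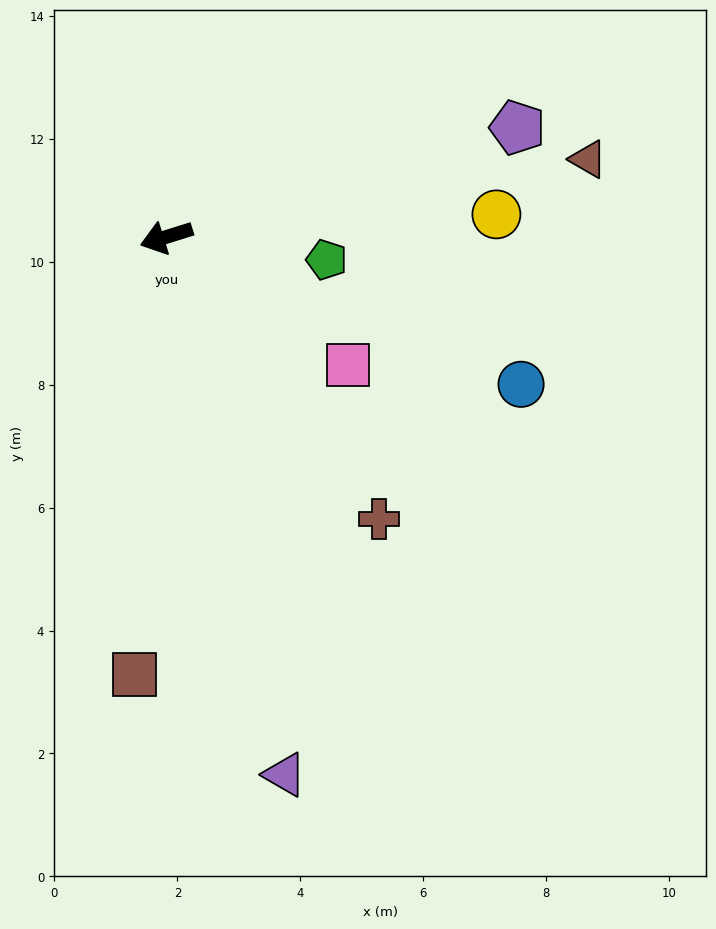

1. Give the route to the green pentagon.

turn left 155°, forward 2.6 m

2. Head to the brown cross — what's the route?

turn left 110°, forward 5.7 m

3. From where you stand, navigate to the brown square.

turn left 68°, forward 7.1 m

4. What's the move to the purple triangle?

turn left 85°, forward 9.0 m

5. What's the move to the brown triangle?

turn left 173°, forward 7.0 m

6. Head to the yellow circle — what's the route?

turn left 167°, forward 5.4 m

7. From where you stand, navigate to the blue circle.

turn left 140°, forward 6.2 m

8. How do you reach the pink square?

turn left 127°, forward 3.6 m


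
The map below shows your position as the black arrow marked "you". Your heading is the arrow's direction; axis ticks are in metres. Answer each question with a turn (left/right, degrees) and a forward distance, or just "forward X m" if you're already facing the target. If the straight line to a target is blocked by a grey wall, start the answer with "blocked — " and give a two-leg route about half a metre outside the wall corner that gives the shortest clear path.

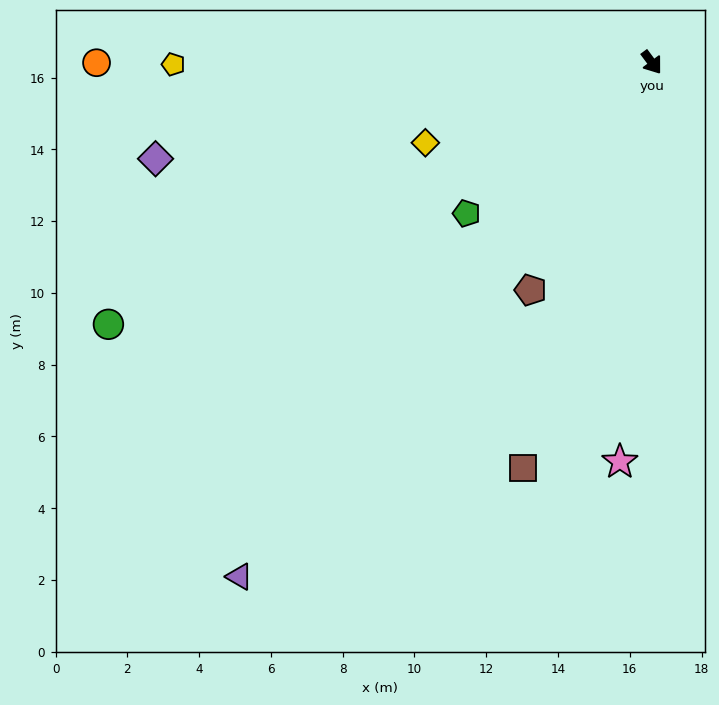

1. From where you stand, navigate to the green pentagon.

turn right 87°, forward 6.7 m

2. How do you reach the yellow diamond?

turn right 107°, forward 6.7 m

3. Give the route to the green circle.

turn right 101°, forward 16.8 m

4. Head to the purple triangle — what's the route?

turn right 75°, forward 18.4 m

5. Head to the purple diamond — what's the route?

turn right 116°, forward 14.1 m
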